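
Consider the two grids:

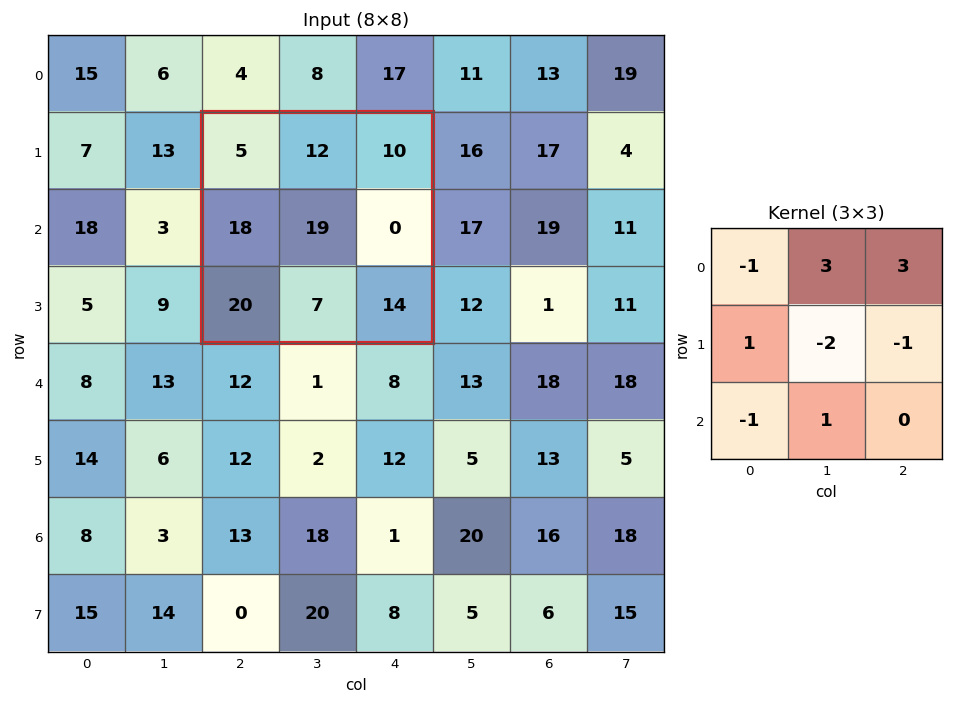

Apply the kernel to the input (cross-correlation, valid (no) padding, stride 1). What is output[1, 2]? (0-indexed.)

The receptive field on the input at this output position is [5 12 10 / 18 19 0 / 20 7 14]. Elementwise product with the kernel and sum: 5·-1 + 12·3 + 10·3 + 18·1 + 19·-2 + 0·-1 + 20·-1 + 7·1.

28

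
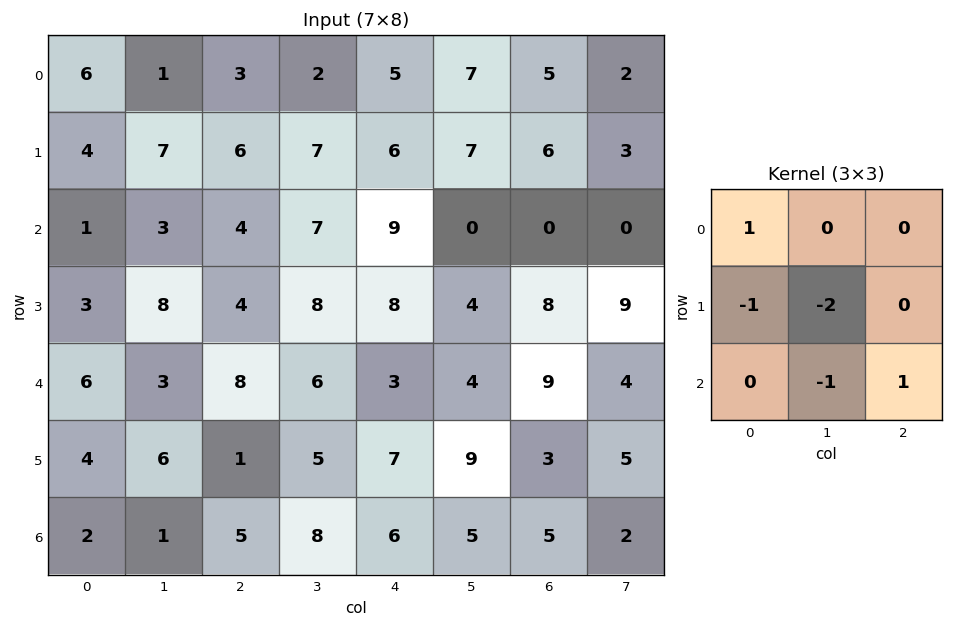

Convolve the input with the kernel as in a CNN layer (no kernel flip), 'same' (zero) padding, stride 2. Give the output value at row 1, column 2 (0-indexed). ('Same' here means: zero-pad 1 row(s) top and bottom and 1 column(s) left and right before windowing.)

-22

The receptive field on the zero-padded input at this output position is [7 6 7 / 7 9 0 / 8 8 4]. Elementwise product with the kernel and sum: 7·1 + 7·-1 + 9·-2 + 8·-1 + 4·1.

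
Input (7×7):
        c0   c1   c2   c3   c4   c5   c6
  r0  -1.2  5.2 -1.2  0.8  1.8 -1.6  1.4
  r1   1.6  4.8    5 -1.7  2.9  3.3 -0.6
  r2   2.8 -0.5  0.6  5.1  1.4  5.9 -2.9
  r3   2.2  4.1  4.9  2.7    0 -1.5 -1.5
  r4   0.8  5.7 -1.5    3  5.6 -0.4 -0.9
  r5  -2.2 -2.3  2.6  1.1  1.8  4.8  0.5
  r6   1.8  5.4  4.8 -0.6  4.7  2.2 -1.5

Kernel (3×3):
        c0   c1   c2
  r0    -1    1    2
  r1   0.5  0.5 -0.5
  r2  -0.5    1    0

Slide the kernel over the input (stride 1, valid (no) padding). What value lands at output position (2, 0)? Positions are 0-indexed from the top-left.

3.9

The receptive field on the input at this output position is [2.8 -0.5 0.6 / 2.2 4.1 4.9 / 0.8 5.7 -1.5]. Elementwise product with the kernel and sum: 2.8·-1 + -0.5·1 + 0.6·2 + 2.2·0.5 + 4.1·0.5 + 4.9·-0.5 + 0.8·-0.5 + 5.7·1.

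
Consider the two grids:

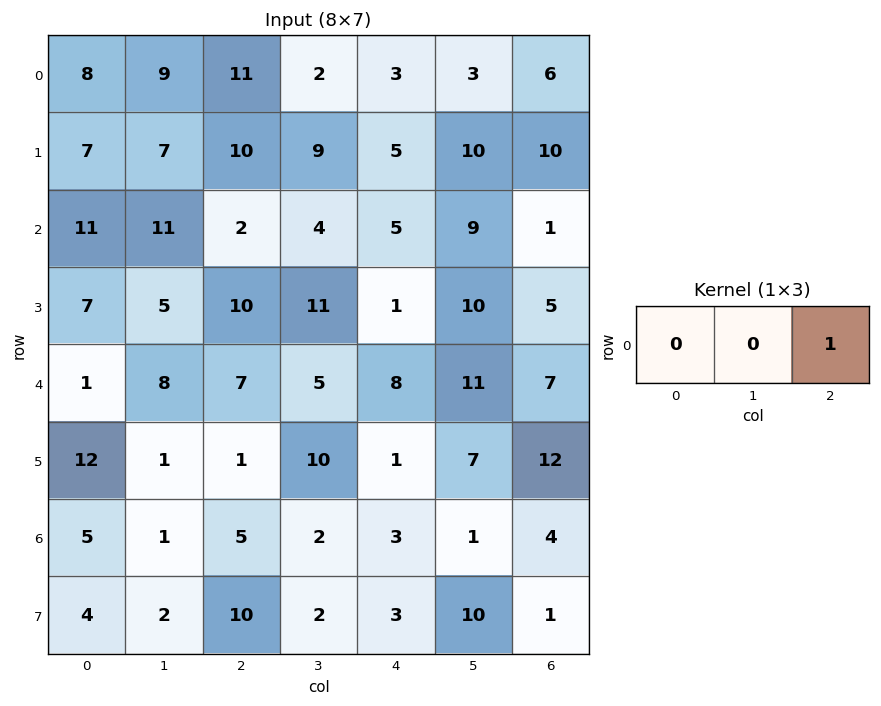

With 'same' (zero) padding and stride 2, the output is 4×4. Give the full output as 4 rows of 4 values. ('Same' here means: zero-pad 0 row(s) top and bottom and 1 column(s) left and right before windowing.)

9 2 3 0
11 4 9 0
8 5 11 0
1 2 1 0

Output[0,0]: The receptive field on the zero-padded input at this output position is [0 8 9]. Elementwise product with the kernel and sum: 9·1.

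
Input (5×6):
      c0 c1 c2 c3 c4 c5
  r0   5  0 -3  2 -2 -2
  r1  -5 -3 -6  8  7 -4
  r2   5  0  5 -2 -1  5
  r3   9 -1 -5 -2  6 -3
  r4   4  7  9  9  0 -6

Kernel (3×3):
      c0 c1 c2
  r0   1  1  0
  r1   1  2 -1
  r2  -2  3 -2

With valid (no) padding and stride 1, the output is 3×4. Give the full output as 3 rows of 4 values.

Output[0,0]: The receptive field on the input at this output position is [5 0 -3 / -5 -3 -6 / 5 0 5]. Elementwise product with the kernel and sum: 5·1 + 0·1 + -5·1 + -3·2 + -6·-1 + 5·-2 + 0·3 + 5·-2.
Output[0,1]: The receptive field on the input at this output position is [0 -3 2 / -3 -6 8 / 0 5 -2]. Elementwise product with the kernel and sum: 0·1 + -3·1 + -3·1 + -6·2 + 8·-1 + 0·-2 + 5·3 + -2·-2.

-20 -7 -12 17
-19 -6 -4 34
12 -9 -3 4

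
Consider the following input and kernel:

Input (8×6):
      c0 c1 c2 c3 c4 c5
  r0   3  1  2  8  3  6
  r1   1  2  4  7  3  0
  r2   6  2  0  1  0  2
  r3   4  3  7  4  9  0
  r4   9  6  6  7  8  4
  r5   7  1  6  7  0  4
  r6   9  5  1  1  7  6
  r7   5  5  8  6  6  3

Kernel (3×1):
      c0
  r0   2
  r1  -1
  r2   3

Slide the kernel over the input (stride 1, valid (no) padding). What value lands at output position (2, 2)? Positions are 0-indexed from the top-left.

11

The receptive field on the input at this output position is [0 / 7 / 6]. Elementwise product with the kernel and sum: 0·2 + 7·-1 + 6·3.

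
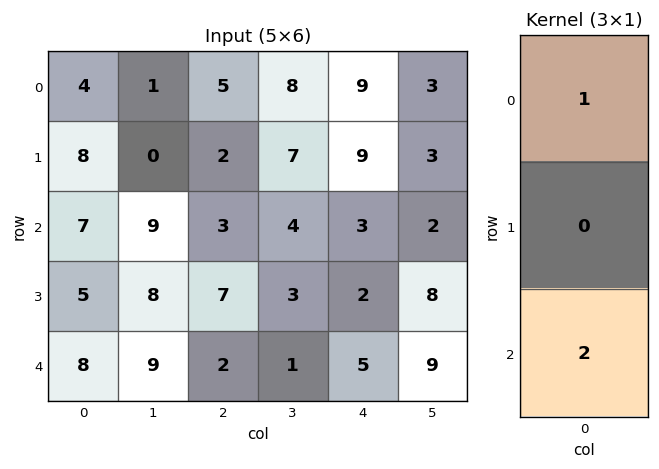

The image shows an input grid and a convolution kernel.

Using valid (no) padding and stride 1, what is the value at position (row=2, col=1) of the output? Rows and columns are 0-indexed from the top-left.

27

The receptive field on the input at this output position is [9 / 8 / 9]. Elementwise product with the kernel and sum: 9·1 + 9·2.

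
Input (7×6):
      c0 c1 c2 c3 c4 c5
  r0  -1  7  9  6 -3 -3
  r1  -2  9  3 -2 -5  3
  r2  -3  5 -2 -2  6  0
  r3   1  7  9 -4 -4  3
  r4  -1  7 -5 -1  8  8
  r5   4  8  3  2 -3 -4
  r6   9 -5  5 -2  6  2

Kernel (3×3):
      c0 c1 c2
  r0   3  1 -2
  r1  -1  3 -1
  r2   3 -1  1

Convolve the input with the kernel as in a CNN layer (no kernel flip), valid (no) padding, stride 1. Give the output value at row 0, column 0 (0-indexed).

The receptive field on the input at this output position is [-1 7 9 / -2 9 3 / -3 5 -2]. Elementwise product with the kernel and sum: -1·3 + 7·1 + 9·-2 + -2·-1 + 9·3 + 3·-1 + -3·3 + 5·-1 + -2·1.

-4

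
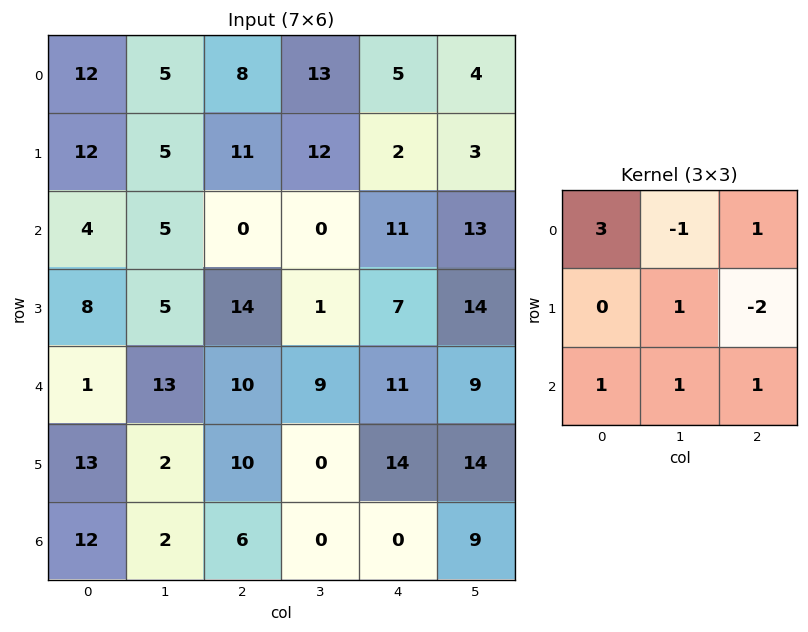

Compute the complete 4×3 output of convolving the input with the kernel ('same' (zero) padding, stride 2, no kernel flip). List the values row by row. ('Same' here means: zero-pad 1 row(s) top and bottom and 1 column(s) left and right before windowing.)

19 10 14
0 36 44
-13 6 31
-3 2 -18

Output[0,0]: The receptive field on the zero-padded input at this output position is [0 0 0 / 0 12 5 / 0 12 5]. Elementwise product with the kernel and sum: 0·3 + 0·-1 + 0·1 + 12·1 + 5·-2 + 0·1 + 12·1 + 5·1.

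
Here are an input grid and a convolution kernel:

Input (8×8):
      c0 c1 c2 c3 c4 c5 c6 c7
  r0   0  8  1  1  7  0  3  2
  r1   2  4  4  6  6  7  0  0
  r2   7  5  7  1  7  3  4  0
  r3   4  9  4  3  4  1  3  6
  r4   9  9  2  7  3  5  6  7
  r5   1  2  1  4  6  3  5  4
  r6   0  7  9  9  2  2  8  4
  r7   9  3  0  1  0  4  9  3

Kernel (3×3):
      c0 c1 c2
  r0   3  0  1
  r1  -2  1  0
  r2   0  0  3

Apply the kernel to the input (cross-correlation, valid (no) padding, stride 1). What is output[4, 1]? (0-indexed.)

The receptive field on the input at this output position is [9 2 7 / 2 1 4 / 7 9 9]. Elementwise product with the kernel and sum: 9·3 + 7·1 + 2·-2 + 1·1 + 9·3.

58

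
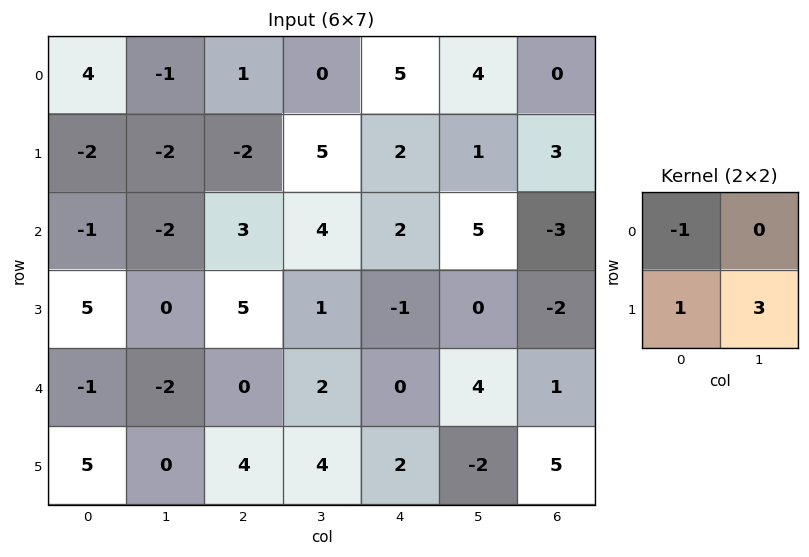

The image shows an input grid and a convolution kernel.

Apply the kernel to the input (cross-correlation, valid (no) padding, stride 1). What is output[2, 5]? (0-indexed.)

-11

The receptive field on the input at this output position is [5 -3 / 0 -2]. Elementwise product with the kernel and sum: 5·-1 + 0·1 + -2·3.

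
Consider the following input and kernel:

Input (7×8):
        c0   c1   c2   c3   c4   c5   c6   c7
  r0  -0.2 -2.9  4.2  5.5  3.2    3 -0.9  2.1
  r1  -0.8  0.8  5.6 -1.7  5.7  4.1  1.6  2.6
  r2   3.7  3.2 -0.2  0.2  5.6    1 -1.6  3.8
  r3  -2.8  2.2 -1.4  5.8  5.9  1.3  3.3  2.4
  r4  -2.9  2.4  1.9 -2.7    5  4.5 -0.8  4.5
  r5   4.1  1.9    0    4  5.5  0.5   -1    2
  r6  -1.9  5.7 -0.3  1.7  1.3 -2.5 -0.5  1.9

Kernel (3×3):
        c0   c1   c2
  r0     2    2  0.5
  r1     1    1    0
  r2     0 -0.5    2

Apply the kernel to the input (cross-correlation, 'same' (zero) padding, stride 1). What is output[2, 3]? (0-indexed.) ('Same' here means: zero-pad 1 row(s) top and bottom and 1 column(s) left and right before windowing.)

19.55

The receptive field on the zero-padded input at this output position is [5.6 -1.7 5.7 / -0.2 0.2 5.6 / -1.4 5.8 5.9]. Elementwise product with the kernel and sum: 5.6·2 + -1.7·2 + 5.7·0.5 + -0.2·1 + 0.2·1 + 5.8·-0.5 + 5.9·2.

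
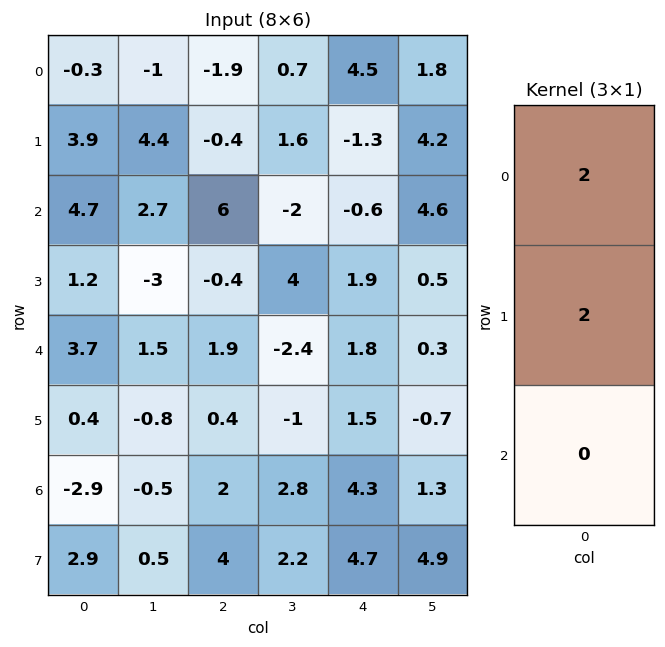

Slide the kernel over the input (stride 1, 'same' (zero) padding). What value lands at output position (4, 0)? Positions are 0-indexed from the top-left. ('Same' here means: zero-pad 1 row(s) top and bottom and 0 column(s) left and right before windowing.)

The receptive field on the zero-padded input at this output position is [1.2 / 3.7 / 0.4]. Elementwise product with the kernel and sum: 1.2·2 + 3.7·2.

9.8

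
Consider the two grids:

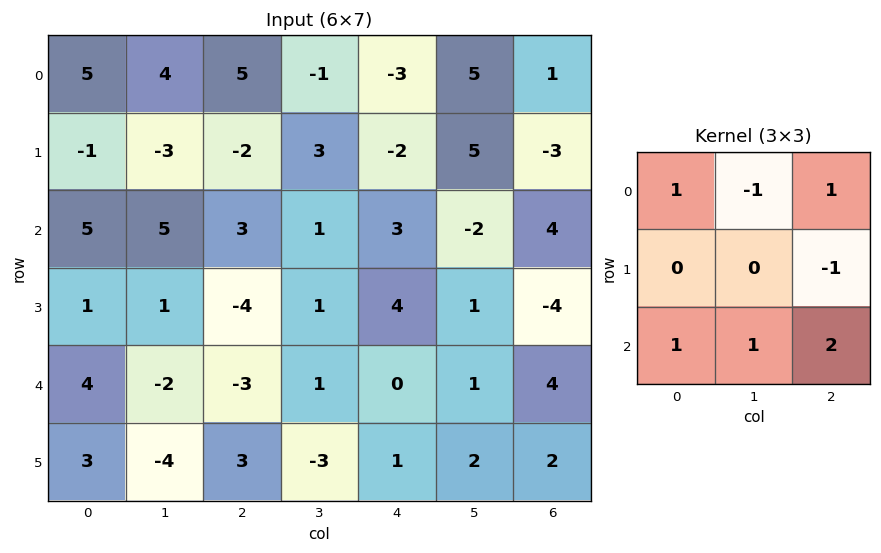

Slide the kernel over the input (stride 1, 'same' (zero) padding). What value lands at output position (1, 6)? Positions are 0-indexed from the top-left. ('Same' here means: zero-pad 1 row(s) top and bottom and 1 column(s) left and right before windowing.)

The receptive field on the zero-padded input at this output position is [5 1 0 / 5 -3 0 / -2 4 0]. Elementwise product with the kernel and sum: 5·1 + 1·-1 + 0·1 + 0·-1 + -2·1 + 4·1 + 0·2.

6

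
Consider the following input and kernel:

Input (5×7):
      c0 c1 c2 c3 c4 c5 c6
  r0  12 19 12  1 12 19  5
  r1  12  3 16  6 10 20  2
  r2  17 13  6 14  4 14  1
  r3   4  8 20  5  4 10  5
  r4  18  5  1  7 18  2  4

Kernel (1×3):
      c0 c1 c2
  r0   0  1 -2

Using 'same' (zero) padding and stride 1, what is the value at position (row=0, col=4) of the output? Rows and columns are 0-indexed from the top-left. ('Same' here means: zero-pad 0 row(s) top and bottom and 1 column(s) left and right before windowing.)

The receptive field on the zero-padded input at this output position is [1 12 19]. Elementwise product with the kernel and sum: 12·1 + 19·-2.

-26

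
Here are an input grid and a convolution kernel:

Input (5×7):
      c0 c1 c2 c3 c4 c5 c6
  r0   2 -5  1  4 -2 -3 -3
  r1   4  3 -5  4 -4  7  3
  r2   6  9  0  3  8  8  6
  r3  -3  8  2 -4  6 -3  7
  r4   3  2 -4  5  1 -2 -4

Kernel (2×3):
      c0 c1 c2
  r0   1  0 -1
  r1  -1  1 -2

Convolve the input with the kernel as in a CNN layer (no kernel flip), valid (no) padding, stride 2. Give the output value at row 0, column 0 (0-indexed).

10

The receptive field on the input at this output position is [2 -5 1 / 4 3 -5]. Elementwise product with the kernel and sum: 2·1 + 1·-1 + 4·-1 + 3·1 + -5·-2.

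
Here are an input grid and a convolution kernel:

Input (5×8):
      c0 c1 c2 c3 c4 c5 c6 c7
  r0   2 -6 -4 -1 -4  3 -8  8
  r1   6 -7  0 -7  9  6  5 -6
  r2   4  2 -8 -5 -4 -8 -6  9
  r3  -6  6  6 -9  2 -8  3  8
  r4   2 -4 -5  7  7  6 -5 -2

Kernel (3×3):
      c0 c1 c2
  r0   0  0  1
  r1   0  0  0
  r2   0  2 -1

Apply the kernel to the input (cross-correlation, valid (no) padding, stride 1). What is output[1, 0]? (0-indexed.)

The receptive field on the input at this output position is [6 -7 0 / 4 2 -8 / -6 6 6]. Elementwise product with the kernel and sum: 0·1 + 6·2 + 6·-1.

6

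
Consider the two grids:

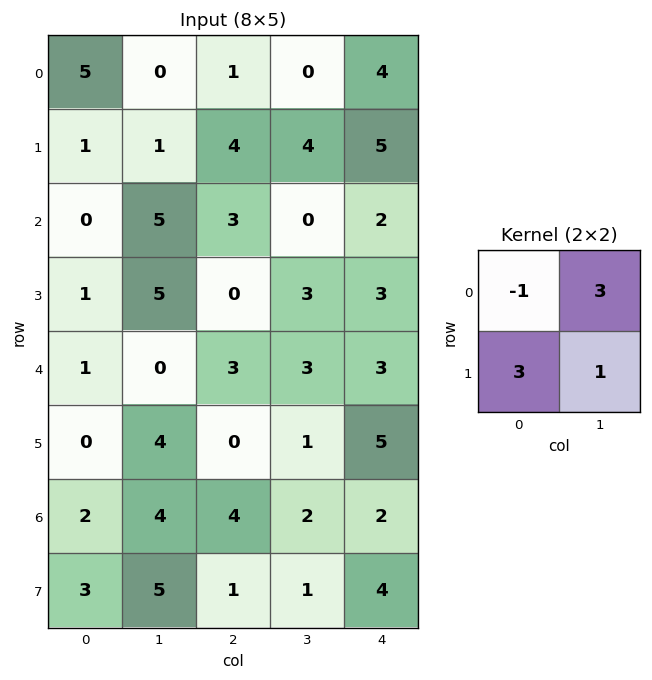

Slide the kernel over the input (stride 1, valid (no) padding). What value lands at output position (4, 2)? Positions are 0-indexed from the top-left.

The receptive field on the input at this output position is [3 3 / 0 1]. Elementwise product with the kernel and sum: 3·-1 + 3·3 + 0·3 + 1·1.

7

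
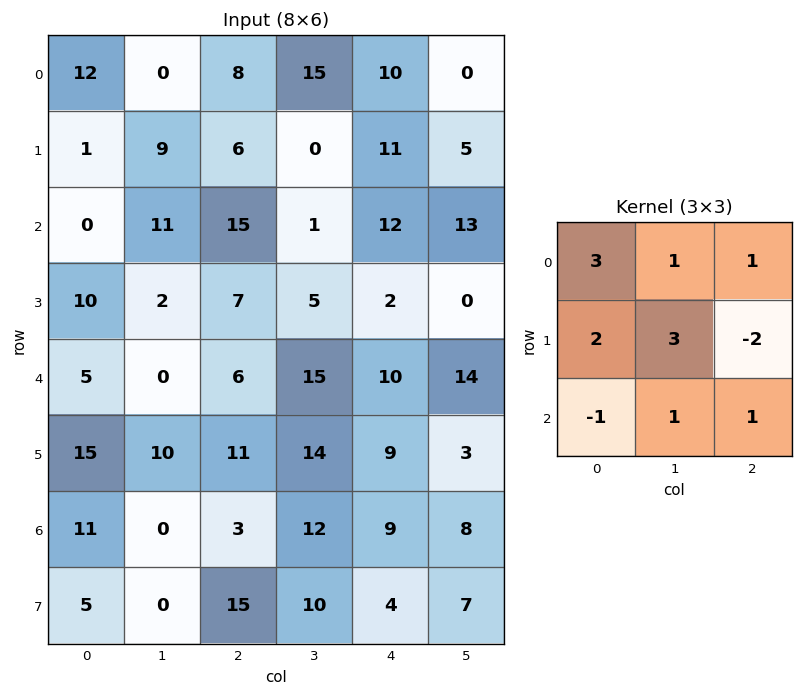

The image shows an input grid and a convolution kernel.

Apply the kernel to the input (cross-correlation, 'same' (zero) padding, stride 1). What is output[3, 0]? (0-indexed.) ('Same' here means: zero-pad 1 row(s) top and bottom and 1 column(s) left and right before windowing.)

42

The receptive field on the zero-padded input at this output position is [0 0 11 / 0 10 2 / 0 5 0]. Elementwise product with the kernel and sum: 0·3 + 0·1 + 11·1 + 0·2 + 10·3 + 2·-2 + 0·-1 + 5·1 + 0·1.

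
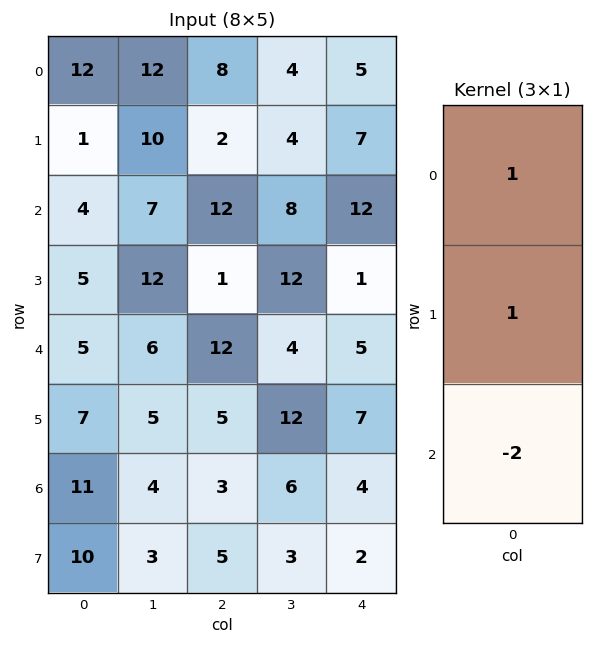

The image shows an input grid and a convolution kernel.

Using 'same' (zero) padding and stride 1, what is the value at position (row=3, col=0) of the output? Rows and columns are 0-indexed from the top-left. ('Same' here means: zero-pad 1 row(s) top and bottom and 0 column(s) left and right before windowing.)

-1

The receptive field on the zero-padded input at this output position is [4 / 5 / 5]. Elementwise product with the kernel and sum: 4·1 + 5·1 + 5·-2.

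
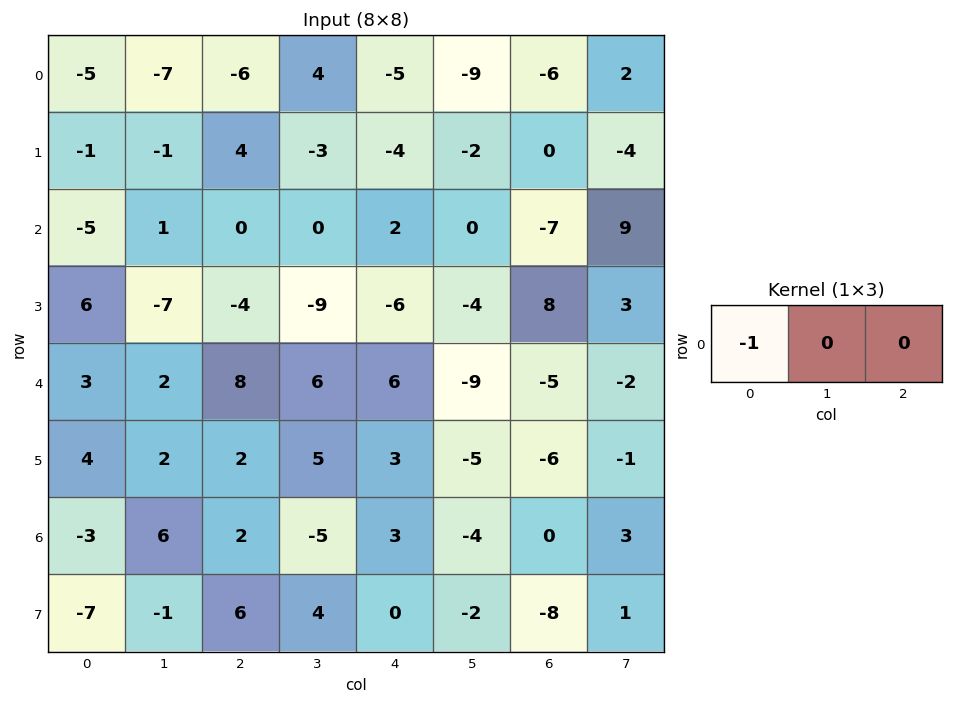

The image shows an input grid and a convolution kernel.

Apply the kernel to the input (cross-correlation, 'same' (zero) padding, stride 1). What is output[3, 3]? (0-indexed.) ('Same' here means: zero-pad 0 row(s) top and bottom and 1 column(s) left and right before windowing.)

4

The receptive field on the zero-padded input at this output position is [-4 -9 -6]. Elementwise product with the kernel and sum: -4·-1.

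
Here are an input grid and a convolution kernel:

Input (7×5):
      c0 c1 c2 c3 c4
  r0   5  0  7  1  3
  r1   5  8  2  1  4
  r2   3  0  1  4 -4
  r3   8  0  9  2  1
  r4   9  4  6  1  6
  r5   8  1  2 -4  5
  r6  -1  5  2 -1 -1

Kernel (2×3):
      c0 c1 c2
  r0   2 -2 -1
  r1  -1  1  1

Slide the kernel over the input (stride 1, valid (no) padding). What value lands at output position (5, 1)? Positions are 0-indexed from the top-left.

-2

The receptive field on the input at this output position is [1 2 -4 / 5 2 -1]. Elementwise product with the kernel and sum: 1·2 + 2·-2 + -4·-1 + 5·-1 + 2·1 + -1·1.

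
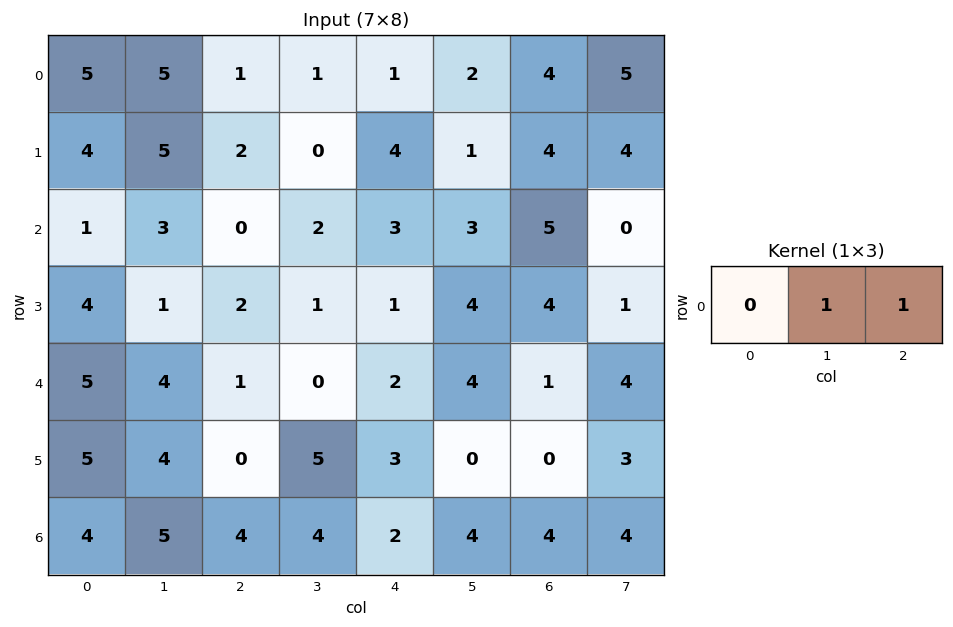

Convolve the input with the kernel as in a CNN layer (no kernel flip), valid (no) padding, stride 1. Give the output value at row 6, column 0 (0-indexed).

The receptive field on the input at this output position is [4 5 4]. Elementwise product with the kernel and sum: 5·1 + 4·1.

9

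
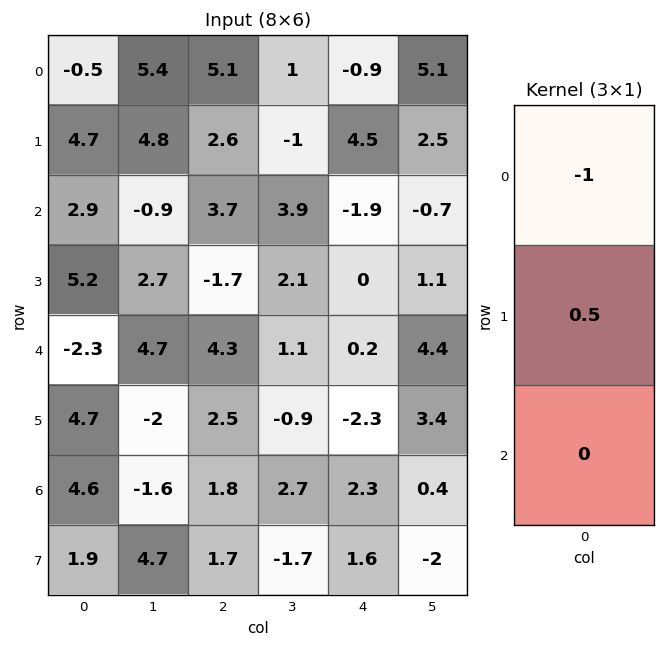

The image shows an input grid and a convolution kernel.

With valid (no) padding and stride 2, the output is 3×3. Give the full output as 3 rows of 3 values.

Output[0,0]: The receptive field on the input at this output position is [-0.5 / 4.7 / 2.9]. Elementwise product with the kernel and sum: -0.5·-1 + 4.7·0.5.
Output[0,1]: The receptive field on the input at this output position is [5.1 / 2.6 / 3.7]. Elementwise product with the kernel and sum: 5.1·-1 + 2.6·0.5.

2.85 -3.8 3.15
-0.3 -4.55 1.9
4.65 -3.05 -1.35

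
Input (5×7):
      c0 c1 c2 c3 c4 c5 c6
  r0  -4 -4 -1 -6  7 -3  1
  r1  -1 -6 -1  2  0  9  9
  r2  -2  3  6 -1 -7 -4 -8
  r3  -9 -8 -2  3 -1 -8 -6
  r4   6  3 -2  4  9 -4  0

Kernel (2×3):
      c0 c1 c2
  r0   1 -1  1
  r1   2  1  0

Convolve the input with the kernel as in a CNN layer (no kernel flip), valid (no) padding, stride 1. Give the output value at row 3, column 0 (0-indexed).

The receptive field on the input at this output position is [-9 -8 -2 / 6 3 -2]. Elementwise product with the kernel and sum: -9·1 + -8·-1 + -2·1 + 6·2 + 3·1.

12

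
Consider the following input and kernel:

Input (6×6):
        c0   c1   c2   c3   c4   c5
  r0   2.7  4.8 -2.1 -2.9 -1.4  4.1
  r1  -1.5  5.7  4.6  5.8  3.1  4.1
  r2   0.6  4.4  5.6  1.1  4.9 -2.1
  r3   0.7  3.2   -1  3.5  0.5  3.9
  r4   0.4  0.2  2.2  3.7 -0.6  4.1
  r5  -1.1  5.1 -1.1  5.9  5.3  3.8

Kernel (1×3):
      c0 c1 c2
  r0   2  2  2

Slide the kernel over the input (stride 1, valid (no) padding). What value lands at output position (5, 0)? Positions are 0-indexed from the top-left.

5.8

The receptive field on the input at this output position is [-1.1 5.1 -1.1]. Elementwise product with the kernel and sum: -1.1·2 + 5.1·2 + -1.1·2.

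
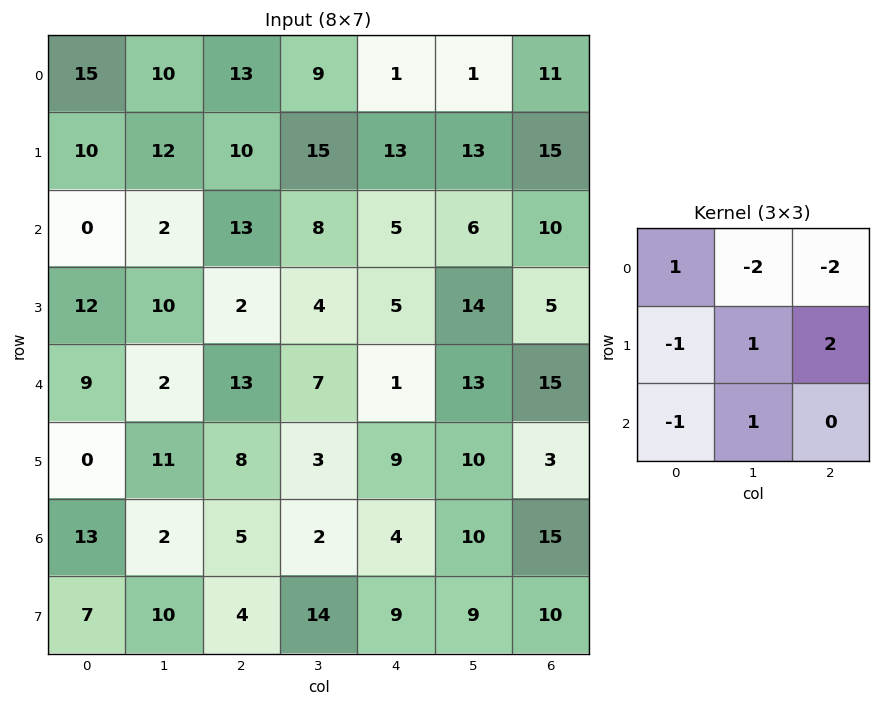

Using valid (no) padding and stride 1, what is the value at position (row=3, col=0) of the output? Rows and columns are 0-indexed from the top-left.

The receptive field on the input at this output position is [12 10 2 / 9 2 13 / 0 11 8]. Elementwise product with the kernel and sum: 12·1 + 10·-2 + 2·-2 + 9·-1 + 2·1 + 13·2 + 0·-1 + 11·1.

18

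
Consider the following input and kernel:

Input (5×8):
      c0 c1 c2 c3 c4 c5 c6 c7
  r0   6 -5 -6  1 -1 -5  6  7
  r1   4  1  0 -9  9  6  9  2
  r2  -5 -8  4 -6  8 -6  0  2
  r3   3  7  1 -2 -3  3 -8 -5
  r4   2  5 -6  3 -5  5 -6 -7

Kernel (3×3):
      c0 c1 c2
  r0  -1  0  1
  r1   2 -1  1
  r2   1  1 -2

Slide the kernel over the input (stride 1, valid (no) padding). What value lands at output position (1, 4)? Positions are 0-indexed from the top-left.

The receptive field on the input at this output position is [9 6 9 / 8 -6 0 / -3 3 -8]. Elementwise product with the kernel and sum: 9·-1 + 9·1 + 8·2 + -6·-1 + 0·1 + -3·1 + 3·1 + -8·-2.

38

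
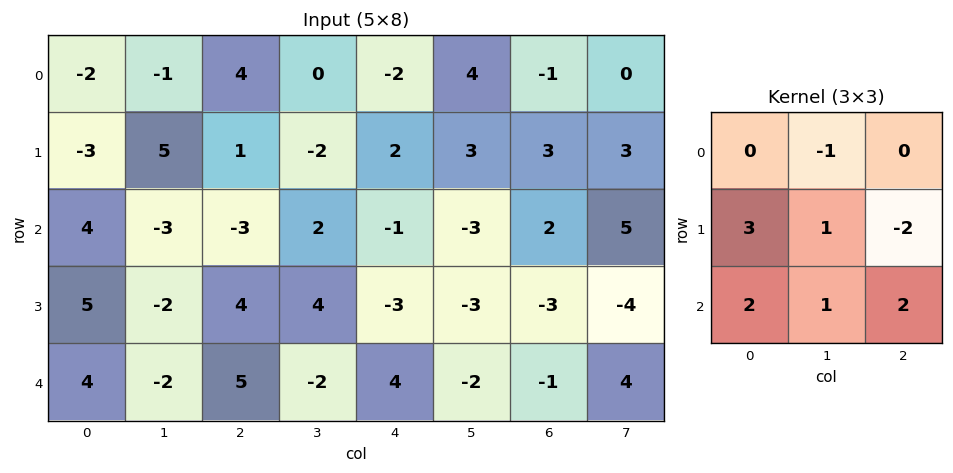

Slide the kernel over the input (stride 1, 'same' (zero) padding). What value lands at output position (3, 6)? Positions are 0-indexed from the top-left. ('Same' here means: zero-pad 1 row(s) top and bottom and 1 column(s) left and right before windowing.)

-3

The receptive field on the zero-padded input at this output position is [-3 2 5 / -3 -3 -4 / -2 -1 4]. Elementwise product with the kernel and sum: 2·-1 + -3·3 + -3·1 + -4·-2 + -2·2 + -1·1 + 4·2.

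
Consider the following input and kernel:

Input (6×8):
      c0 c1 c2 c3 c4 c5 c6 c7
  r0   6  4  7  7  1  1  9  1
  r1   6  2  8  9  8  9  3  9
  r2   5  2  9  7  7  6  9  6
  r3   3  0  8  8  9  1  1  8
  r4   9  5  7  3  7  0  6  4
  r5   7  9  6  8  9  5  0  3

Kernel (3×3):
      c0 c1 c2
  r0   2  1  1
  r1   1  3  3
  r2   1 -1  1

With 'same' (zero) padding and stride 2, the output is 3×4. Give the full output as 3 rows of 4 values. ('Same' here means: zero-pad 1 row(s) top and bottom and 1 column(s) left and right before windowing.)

26 49 23 46
26 71 81 89
47 62 54 49

Output[0,0]: The receptive field on the zero-padded input at this output position is [0 0 0 / 0 6 4 / 0 6 2]. Elementwise product with the kernel and sum: 0·2 + 0·1 + 0·1 + 0·1 + 6·3 + 4·3 + 0·1 + 6·-1 + 2·1.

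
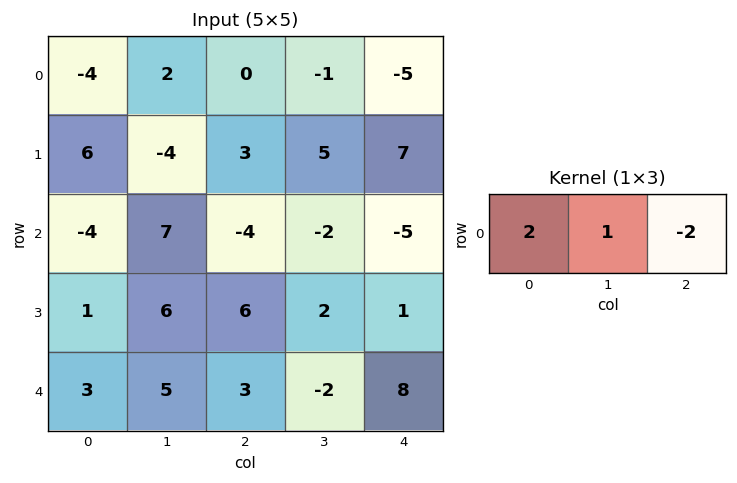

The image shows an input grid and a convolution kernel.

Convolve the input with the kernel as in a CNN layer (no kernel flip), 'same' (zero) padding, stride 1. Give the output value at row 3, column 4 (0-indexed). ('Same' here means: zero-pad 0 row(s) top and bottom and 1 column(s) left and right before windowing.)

The receptive field on the zero-padded input at this output position is [2 1 0]. Elementwise product with the kernel and sum: 2·2 + 1·1 + 0·-2.

5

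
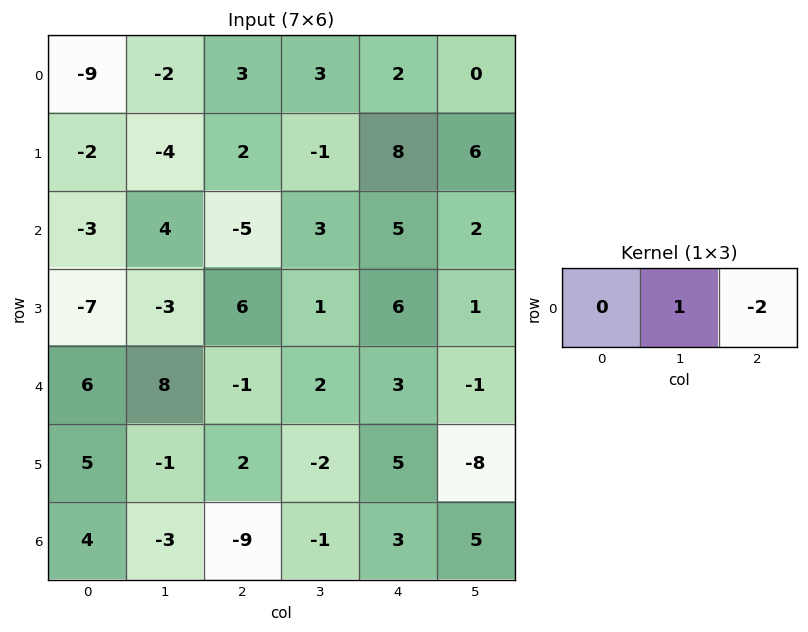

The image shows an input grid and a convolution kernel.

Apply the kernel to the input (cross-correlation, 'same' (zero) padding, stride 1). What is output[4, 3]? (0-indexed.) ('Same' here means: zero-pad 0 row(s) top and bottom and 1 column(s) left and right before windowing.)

The receptive field on the zero-padded input at this output position is [-1 2 3]. Elementwise product with the kernel and sum: 2·1 + 3·-2.

-4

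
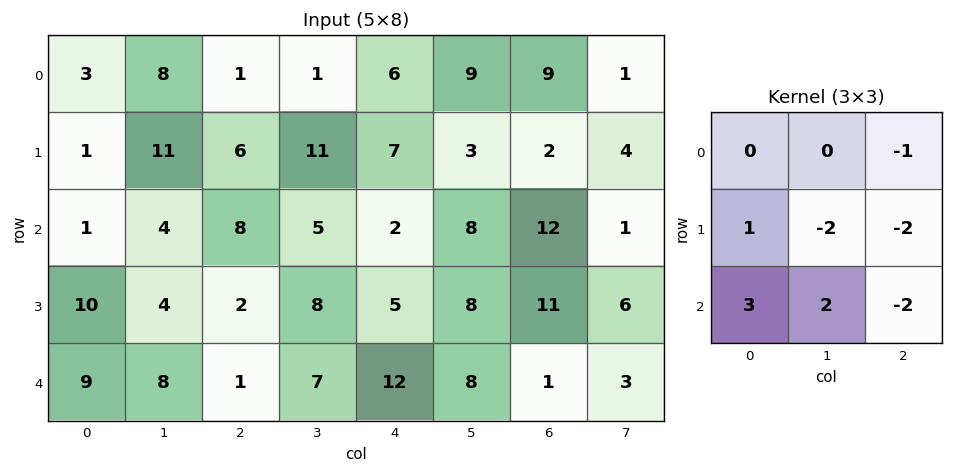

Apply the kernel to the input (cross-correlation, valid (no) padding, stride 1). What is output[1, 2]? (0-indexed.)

-1

The receptive field on the input at this output position is [6 11 7 / 8 5 2 / 2 8 5]. Elementwise product with the kernel and sum: 7·-1 + 8·1 + 5·-2 + 2·-2 + 2·3 + 8·2 + 5·-2.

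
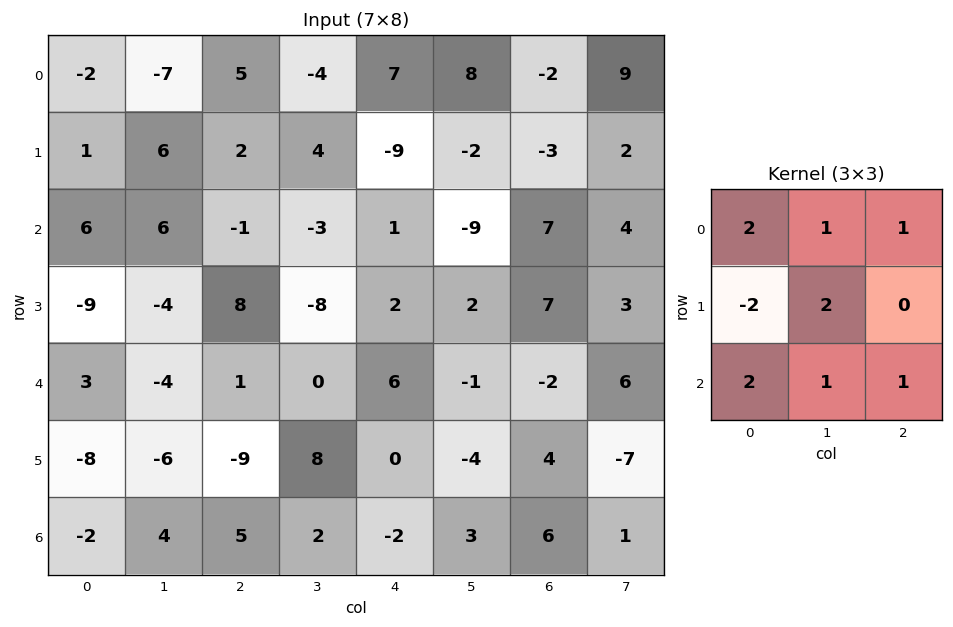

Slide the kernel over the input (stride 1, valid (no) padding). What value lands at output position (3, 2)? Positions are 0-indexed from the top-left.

-2

The receptive field on the input at this output position is [8 -8 2 / 1 0 6 / -9 8 0]. Elementwise product with the kernel and sum: 8·2 + -8·1 + 2·1 + 1·-2 + 0·2 + -9·2 + 8·1 + 0·1.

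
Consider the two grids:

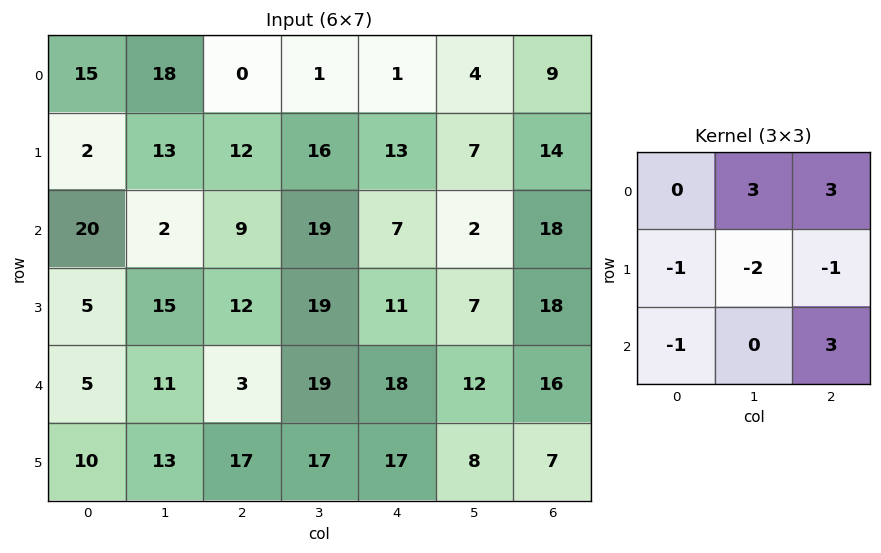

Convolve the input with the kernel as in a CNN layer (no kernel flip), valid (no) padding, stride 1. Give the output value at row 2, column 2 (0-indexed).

68

The receptive field on the input at this output position is [9 19 7 / 12 19 11 / 3 19 18]. Elementwise product with the kernel and sum: 19·3 + 7·3 + 12·-1 + 19·-2 + 11·-1 + 3·-1 + 18·3.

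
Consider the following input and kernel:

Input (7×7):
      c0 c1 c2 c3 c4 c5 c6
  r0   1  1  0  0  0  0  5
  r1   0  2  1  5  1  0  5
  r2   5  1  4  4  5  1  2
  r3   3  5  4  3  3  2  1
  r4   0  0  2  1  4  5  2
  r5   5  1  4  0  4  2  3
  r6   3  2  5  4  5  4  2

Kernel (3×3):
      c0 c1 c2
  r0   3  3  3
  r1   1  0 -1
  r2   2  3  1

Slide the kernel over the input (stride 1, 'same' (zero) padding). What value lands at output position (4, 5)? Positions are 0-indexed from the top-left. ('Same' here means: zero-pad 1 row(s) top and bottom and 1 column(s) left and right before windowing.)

The receptive field on the zero-padded input at this output position is [3 2 1 / 4 5 2 / 4 2 3]. Elementwise product with the kernel and sum: 3·3 + 2·3 + 1·3 + 4·1 + 2·-1 + 4·2 + 2·3 + 3·1.

37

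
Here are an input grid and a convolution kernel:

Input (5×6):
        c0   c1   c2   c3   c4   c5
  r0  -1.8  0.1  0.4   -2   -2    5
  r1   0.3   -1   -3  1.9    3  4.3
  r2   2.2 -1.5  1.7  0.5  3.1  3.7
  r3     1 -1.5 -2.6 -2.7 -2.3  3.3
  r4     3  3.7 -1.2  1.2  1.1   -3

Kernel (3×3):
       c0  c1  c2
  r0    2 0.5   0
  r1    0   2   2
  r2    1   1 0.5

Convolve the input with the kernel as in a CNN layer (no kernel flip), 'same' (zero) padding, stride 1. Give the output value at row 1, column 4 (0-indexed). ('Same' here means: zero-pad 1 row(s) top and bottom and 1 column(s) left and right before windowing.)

15.05

The receptive field on the zero-padded input at this output position is [-2 -2 5 / 1.9 3 4.3 / 0.5 3.1 3.7]. Elementwise product with the kernel and sum: -2·2 + -2·0.5 + 3·2 + 4.3·2 + 0.5·1 + 3.1·1 + 3.7·0.5.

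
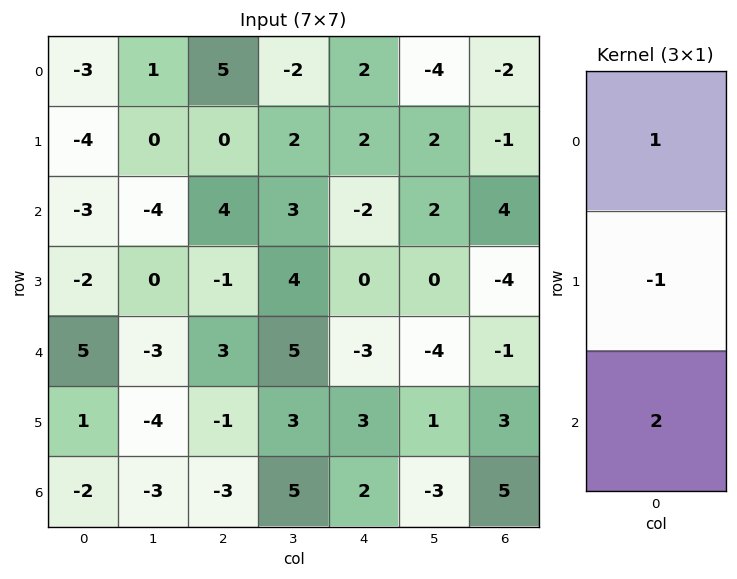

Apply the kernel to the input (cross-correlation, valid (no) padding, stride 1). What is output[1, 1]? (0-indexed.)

4

The receptive field on the input at this output position is [0 / -4 / 0]. Elementwise product with the kernel and sum: 0·1 + -4·-1 + 0·2.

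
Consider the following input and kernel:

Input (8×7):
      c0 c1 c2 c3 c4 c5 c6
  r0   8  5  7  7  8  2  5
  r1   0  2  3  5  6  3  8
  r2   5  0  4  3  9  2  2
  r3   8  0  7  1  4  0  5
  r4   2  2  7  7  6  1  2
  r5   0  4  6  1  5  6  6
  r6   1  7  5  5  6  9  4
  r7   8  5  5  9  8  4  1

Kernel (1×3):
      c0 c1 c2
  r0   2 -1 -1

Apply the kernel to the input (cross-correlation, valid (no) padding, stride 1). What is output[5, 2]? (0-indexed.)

6

The receptive field on the input at this output position is [6 1 5]. Elementwise product with the kernel and sum: 6·2 + 1·-1 + 5·-1.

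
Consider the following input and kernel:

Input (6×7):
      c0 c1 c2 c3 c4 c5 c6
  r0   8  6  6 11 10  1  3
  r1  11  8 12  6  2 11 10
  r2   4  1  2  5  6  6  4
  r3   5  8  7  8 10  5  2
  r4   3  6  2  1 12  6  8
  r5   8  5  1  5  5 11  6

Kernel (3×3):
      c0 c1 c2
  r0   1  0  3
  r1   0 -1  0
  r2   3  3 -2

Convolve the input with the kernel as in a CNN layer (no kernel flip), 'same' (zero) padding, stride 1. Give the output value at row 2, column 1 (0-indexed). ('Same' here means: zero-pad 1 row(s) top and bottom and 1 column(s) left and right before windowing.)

71

The receptive field on the zero-padded input at this output position is [11 8 12 / 4 1 2 / 5 8 7]. Elementwise product with the kernel and sum: 11·1 + 12·3 + 1·-1 + 5·3 + 8·3 + 7·-2.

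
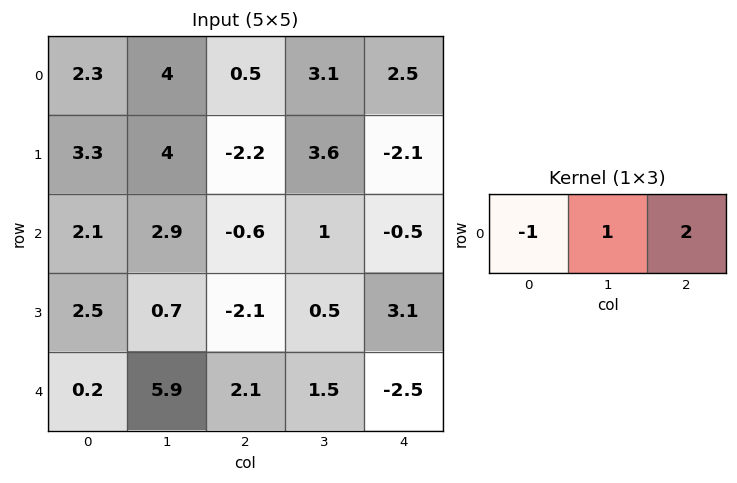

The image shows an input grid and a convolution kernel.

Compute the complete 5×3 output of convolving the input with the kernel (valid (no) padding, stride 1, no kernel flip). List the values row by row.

Output[0,0]: The receptive field on the input at this output position is [2.3 4 0.5]. Elementwise product with the kernel and sum: 2.3·-1 + 4·1 + 0.5·2.

2.7 2.7 7.6
-3.7 1 1.6
-0.4 -1.5 0.6
-6 -1.8 8.8
9.9 -0.8 -5.6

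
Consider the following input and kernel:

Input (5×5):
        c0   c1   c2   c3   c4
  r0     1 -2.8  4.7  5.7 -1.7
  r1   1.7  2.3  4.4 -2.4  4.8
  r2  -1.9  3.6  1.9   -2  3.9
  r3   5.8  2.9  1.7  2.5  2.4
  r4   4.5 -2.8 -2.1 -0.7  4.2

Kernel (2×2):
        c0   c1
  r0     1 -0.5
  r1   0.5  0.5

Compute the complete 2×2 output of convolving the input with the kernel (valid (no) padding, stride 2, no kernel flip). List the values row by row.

4.4 2.85
0.65 5

Output[0,0]: The receptive field on the input at this output position is [1 -2.8 / 1.7 2.3]. Elementwise product with the kernel and sum: 1·1 + -2.8·-0.5 + 1.7·0.5 + 2.3·0.5.
Output[0,1]: The receptive field on the input at this output position is [4.7 5.7 / 4.4 -2.4]. Elementwise product with the kernel and sum: 4.7·1 + 5.7·-0.5 + 4.4·0.5 + -2.4·0.5.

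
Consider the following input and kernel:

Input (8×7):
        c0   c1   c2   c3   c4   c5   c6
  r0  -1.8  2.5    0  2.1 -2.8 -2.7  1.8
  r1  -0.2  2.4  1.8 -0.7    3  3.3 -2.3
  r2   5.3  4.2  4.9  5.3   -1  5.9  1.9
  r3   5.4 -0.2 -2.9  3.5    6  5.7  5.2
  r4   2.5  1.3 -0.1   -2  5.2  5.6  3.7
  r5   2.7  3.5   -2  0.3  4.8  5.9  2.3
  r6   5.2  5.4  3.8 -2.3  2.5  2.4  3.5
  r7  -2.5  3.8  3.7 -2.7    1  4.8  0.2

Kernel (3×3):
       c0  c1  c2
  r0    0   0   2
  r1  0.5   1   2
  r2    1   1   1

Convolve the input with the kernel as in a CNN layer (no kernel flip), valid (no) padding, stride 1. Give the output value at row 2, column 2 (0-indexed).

15.15

The receptive field on the input at this output position is [4.9 5.3 -1 / -2.9 3.5 6 / -0.1 -2 5.2]. Elementwise product with the kernel and sum: -1·2 + -2.9·0.5 + 3.5·1 + 6·2 + -0.1·1 + -2·1 + 5.2·1.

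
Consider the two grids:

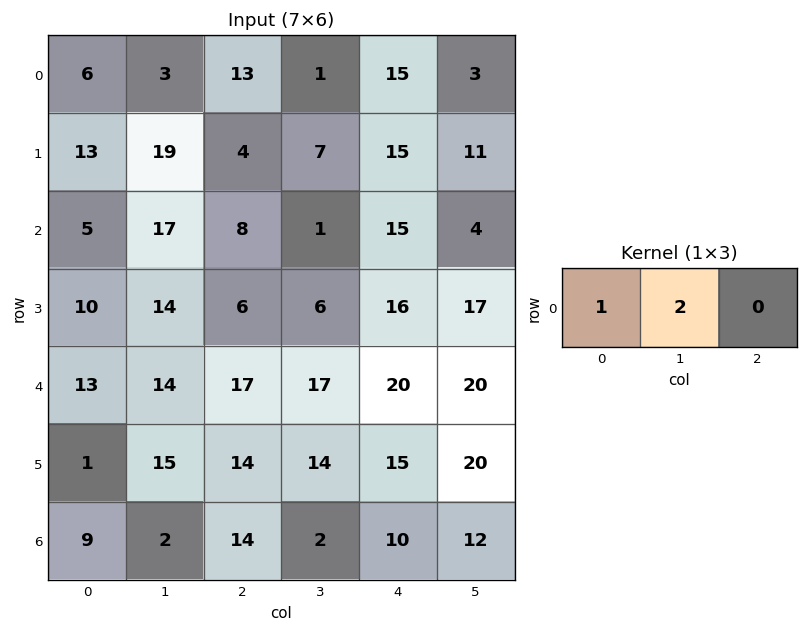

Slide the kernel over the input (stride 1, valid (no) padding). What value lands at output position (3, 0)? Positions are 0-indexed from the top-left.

38

The receptive field on the input at this output position is [10 14 6]. Elementwise product with the kernel and sum: 10·1 + 14·2.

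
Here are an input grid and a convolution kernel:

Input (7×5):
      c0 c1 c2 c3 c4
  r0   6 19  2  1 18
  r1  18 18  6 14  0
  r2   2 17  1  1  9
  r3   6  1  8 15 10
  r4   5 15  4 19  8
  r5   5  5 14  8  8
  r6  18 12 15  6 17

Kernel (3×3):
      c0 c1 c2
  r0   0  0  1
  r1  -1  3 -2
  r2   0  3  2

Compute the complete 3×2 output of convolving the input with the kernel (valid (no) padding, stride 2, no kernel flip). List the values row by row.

79 75
35 99
52 54

Output[0,0]: The receptive field on the input at this output position is [6 19 2 / 18 18 6 / 2 17 1]. Elementwise product with the kernel and sum: 2·1 + 18·-1 + 18·3 + 6·-2 + 17·3 + 1·2.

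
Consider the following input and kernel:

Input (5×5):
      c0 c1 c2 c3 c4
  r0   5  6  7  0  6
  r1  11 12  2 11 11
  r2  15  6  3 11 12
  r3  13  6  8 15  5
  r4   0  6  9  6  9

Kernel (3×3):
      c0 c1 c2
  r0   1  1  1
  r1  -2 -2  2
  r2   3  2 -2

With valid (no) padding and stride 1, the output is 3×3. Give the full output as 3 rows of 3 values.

27 9 16
24 33 64
-4 46 11

Output[0,0]: The receptive field on the input at this output position is [5 6 7 / 11 12 2 / 15 6 3]. Elementwise product with the kernel and sum: 5·1 + 6·1 + 7·1 + 11·-2 + 12·-2 + 2·2 + 15·3 + 6·2 + 3·-2.
Output[0,1]: The receptive field on the input at this output position is [6 7 0 / 12 2 11 / 6 3 11]. Elementwise product with the kernel and sum: 6·1 + 7·1 + 0·1 + 12·-2 + 2·-2 + 11·2 + 6·3 + 3·2 + 11·-2.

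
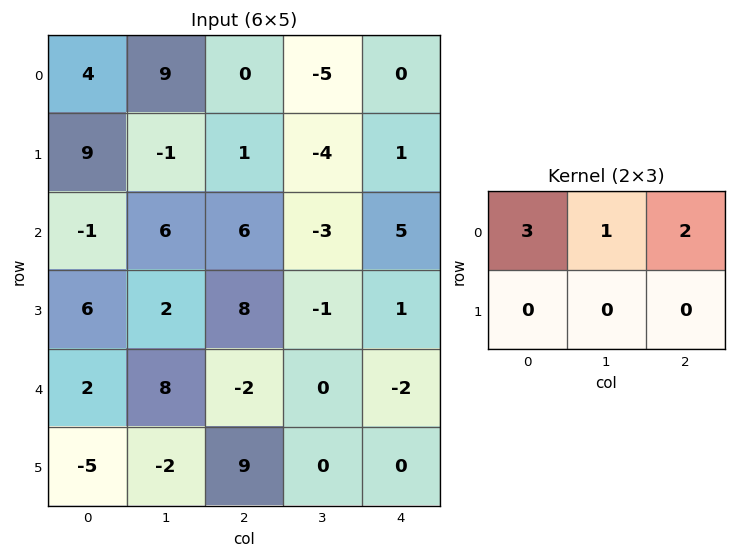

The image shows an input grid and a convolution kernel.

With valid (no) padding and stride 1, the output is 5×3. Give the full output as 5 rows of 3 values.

21 17 -5
28 -10 1
15 18 25
36 12 25
10 22 -10

Output[0,0]: The receptive field on the input at this output position is [4 9 0 / 9 -1 1]. Elementwise product with the kernel and sum: 4·3 + 9·1 + 0·2.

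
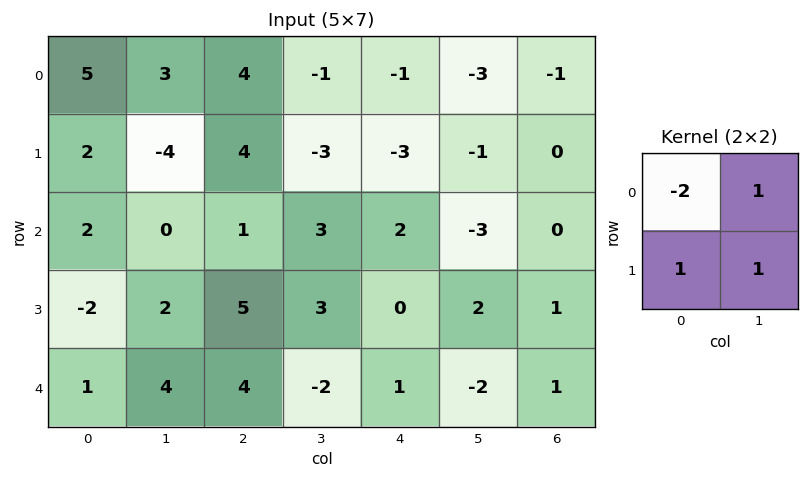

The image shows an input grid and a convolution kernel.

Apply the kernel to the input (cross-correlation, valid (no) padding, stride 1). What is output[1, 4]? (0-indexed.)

The receptive field on the input at this output position is [-3 -1 / 2 -3]. Elementwise product with the kernel and sum: -3·-2 + -1·1 + 2·1 + -3·1.

4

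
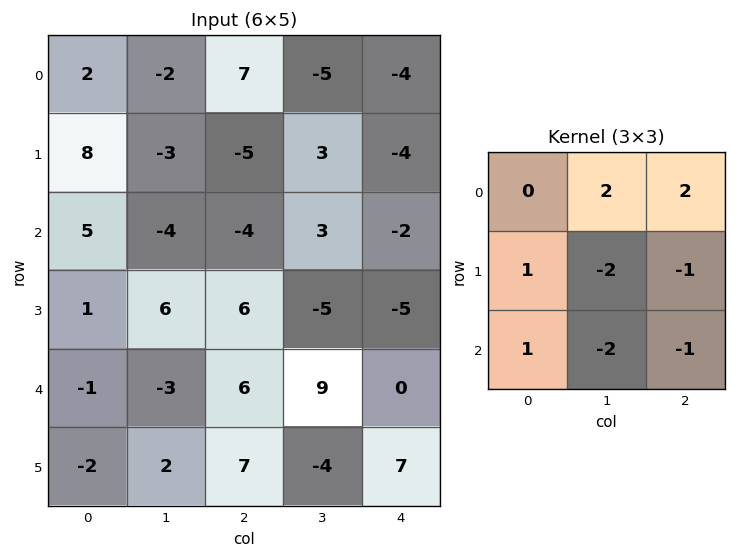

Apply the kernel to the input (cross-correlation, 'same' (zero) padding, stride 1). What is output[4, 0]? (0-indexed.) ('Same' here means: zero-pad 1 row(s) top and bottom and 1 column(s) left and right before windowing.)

The receptive field on the zero-padded input at this output position is [0 1 6 / 0 -1 -3 / 0 -2 2]. Elementwise product with the kernel and sum: 1·2 + 6·2 + 0·1 + -1·-2 + -3·-1 + 0·1 + -2·-2 + 2·-1.

21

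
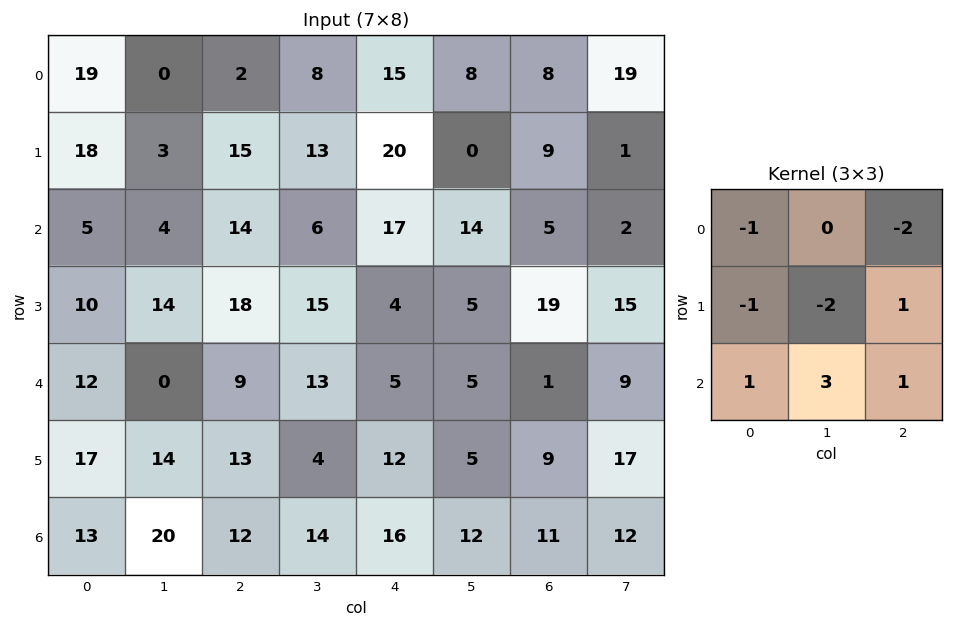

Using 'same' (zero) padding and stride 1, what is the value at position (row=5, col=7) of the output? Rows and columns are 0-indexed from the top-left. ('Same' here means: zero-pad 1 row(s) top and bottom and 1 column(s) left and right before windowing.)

3

The receptive field on the zero-padded input at this output position is [1 9 0 / 9 17 0 / 11 12 0]. Elementwise product with the kernel and sum: 1·-1 + 0·-2 + 9·-1 + 17·-2 + 0·1 + 11·1 + 12·3 + 0·1.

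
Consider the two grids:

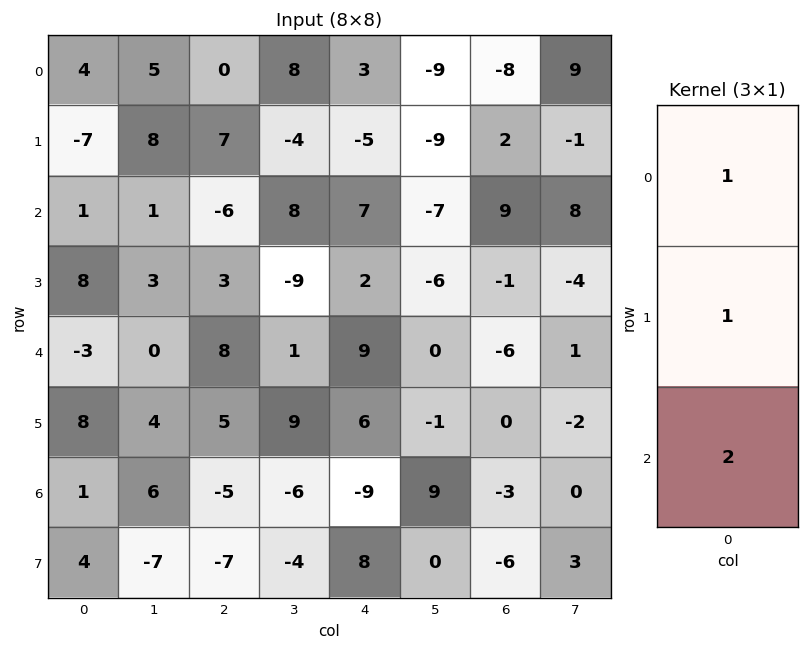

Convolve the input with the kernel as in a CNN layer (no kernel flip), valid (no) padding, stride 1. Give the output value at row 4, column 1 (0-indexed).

16

The receptive field on the input at this output position is [0 / 4 / 6]. Elementwise product with the kernel and sum: 0·1 + 4·1 + 6·2.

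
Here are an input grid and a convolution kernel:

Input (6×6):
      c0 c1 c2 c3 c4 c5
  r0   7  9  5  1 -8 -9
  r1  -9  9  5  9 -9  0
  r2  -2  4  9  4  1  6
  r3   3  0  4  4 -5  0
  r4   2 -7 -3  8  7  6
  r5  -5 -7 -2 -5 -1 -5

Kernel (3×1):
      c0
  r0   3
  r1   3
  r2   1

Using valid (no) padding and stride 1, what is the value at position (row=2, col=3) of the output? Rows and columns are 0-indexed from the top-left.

32

The receptive field on the input at this output position is [4 / 4 / 8]. Elementwise product with the kernel and sum: 4·3 + 4·3 + 8·1.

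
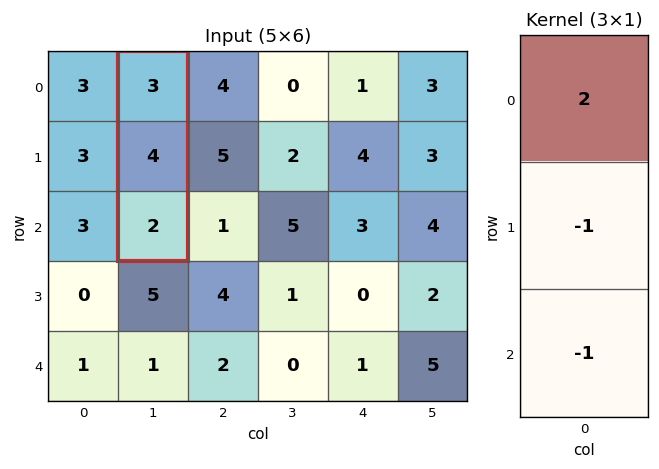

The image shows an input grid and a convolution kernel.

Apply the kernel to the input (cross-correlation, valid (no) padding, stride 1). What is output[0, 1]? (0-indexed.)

The receptive field on the input at this output position is [3 / 4 / 2]. Elementwise product with the kernel and sum: 3·2 + 4·-1 + 2·-1.

0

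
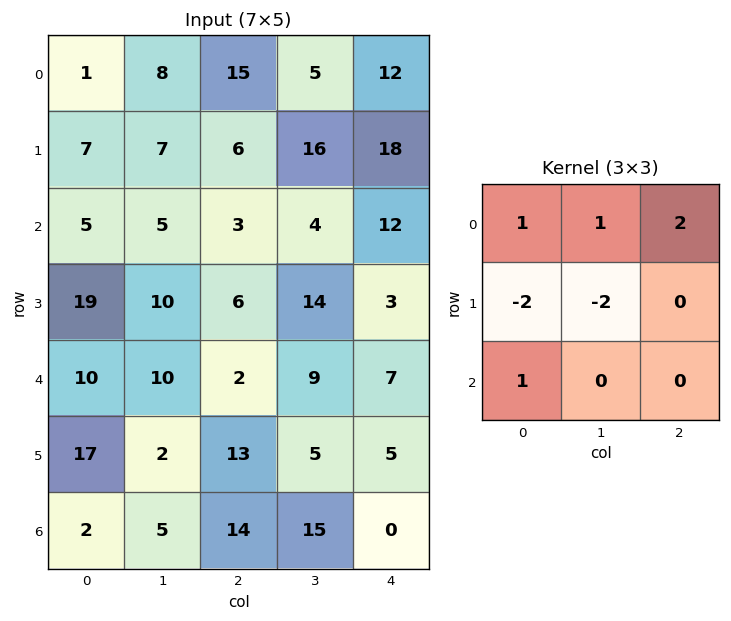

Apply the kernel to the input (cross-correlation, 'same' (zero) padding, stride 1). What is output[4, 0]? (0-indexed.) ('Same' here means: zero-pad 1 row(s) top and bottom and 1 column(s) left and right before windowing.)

19

The receptive field on the zero-padded input at this output position is [0 19 10 / 0 10 10 / 0 17 2]. Elementwise product with the kernel and sum: 0·1 + 19·1 + 10·2 + 0·-2 + 10·-2 + 0·1.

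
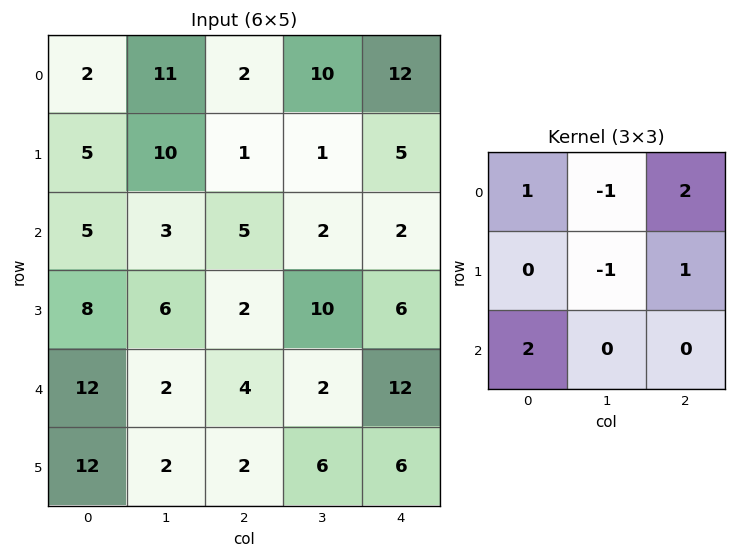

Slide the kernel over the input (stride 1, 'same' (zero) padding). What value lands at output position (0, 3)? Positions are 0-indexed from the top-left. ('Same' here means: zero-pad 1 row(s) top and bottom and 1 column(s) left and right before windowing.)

4

The receptive field on the zero-padded input at this output position is [0 0 0 / 2 10 12 / 1 1 5]. Elementwise product with the kernel and sum: 0·1 + 0·-1 + 0·2 + 10·-1 + 12·1 + 1·2.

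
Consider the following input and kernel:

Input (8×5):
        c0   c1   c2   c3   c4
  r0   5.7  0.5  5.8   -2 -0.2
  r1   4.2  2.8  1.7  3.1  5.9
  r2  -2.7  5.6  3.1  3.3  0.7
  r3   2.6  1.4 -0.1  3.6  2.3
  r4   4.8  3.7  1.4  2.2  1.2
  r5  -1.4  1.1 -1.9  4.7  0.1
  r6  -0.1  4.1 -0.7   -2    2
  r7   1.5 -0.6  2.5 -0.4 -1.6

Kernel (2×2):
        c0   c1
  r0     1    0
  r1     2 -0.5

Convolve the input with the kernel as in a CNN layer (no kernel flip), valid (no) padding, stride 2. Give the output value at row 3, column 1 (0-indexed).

4.5

The receptive field on the input at this output position is [-0.7 -2 / 2.5 -0.4]. Elementwise product with the kernel and sum: -0.7·1 + 2.5·2 + -0.4·-0.5.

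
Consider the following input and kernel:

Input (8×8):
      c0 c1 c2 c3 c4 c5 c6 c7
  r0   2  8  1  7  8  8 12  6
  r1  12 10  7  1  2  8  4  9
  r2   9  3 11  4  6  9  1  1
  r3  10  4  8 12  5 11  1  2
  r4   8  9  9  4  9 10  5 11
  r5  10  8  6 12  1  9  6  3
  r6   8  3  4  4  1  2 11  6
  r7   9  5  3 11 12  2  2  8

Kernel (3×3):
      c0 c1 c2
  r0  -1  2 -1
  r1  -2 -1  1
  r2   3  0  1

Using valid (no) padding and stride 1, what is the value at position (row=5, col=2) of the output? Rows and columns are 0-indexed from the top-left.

The receptive field on the input at this output position is [6 12 1 / 4 4 1 / 3 11 12]. Elementwise product with the kernel and sum: 6·-1 + 12·2 + 1·-1 + 4·-2 + 4·-1 + 1·1 + 3·3 + 12·1.

27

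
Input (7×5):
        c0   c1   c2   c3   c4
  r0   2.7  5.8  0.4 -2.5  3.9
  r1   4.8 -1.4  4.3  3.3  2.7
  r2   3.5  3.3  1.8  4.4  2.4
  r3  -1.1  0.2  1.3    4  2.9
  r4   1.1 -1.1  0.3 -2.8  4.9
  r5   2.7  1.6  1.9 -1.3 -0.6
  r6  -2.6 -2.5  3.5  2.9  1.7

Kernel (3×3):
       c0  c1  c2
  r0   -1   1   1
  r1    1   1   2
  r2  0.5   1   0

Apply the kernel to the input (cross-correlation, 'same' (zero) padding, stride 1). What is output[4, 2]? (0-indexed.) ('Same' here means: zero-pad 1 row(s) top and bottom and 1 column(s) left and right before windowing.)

The receptive field on the zero-padded input at this output position is [0.2 1.3 4 / -1.1 0.3 -2.8 / 1.6 1.9 -1.3]. Elementwise product with the kernel and sum: 0.2·-1 + 1.3·1 + 4·1 + -1.1·1 + 0.3·1 + -2.8·2 + 1.6·0.5 + 1.9·1.

1.4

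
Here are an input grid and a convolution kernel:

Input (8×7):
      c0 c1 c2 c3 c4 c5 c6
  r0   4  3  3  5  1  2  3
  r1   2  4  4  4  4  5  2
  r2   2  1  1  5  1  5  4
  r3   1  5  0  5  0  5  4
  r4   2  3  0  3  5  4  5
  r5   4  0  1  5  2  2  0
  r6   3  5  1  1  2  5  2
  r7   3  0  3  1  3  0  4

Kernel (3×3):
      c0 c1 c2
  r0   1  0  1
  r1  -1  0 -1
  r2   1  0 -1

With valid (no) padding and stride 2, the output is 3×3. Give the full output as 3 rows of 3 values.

Output[0,0]: The receptive field on the input at this output position is [4 3 3 / 2 4 4 / 2 1 1]. Elementwise product with the kernel and sum: 4·1 + 3·1 + 2·-1 + 4·-1 + 2·1 + 1·-1.
Output[0,1]: The receptive field on the input at this output position is [3 5 1 / 4 4 4 / 1 5 1]. Elementwise product with the kernel and sum: 3·1 + 1·1 + 4·-1 + 4·-1 + 1·1 + 1·-1.

2 -4 -5
4 -3 1
-1 1 8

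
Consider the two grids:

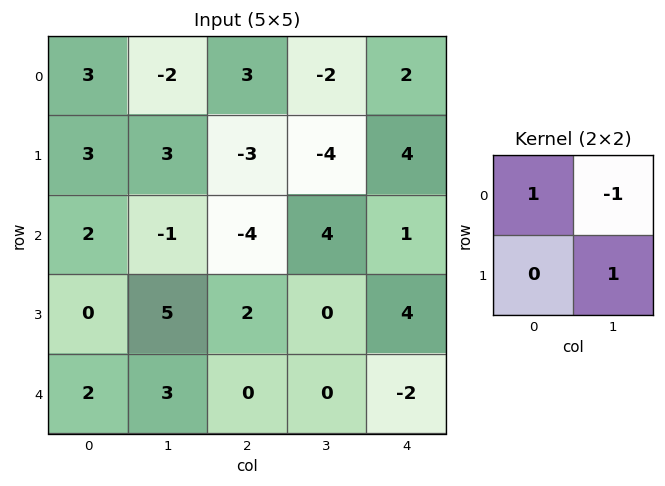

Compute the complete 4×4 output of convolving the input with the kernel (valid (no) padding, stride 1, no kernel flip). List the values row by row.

8 -8 1 0
-1 2 5 -7
8 5 -8 7
-2 3 2 -6

Output[0,0]: The receptive field on the input at this output position is [3 -2 / 3 3]. Elementwise product with the kernel and sum: 3·1 + -2·-1 + 3·1.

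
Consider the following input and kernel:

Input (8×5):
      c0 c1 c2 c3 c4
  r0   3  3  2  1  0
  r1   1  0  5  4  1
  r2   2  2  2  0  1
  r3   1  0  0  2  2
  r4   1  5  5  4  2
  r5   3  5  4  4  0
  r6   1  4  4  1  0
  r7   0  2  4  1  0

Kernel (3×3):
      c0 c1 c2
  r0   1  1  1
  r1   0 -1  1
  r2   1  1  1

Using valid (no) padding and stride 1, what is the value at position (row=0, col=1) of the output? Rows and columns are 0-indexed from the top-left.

9

The receptive field on the input at this output position is [3 2 1 / 0 5 4 / 2 2 0]. Elementwise product with the kernel and sum: 3·1 + 2·1 + 1·1 + 5·-1 + 4·1 + 2·1 + 2·1 + 0·1.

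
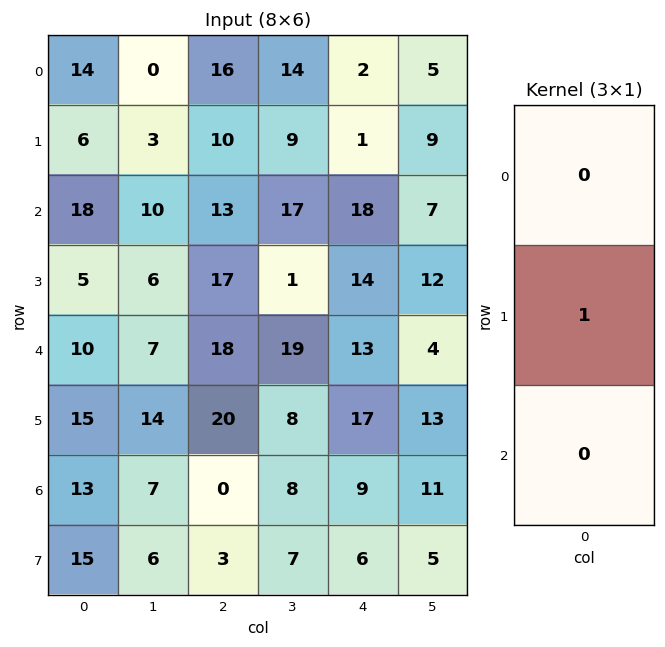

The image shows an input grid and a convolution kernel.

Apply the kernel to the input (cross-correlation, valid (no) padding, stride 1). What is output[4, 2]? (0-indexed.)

The receptive field on the input at this output position is [18 / 20 / 0]. Elementwise product with the kernel and sum: 20·1.

20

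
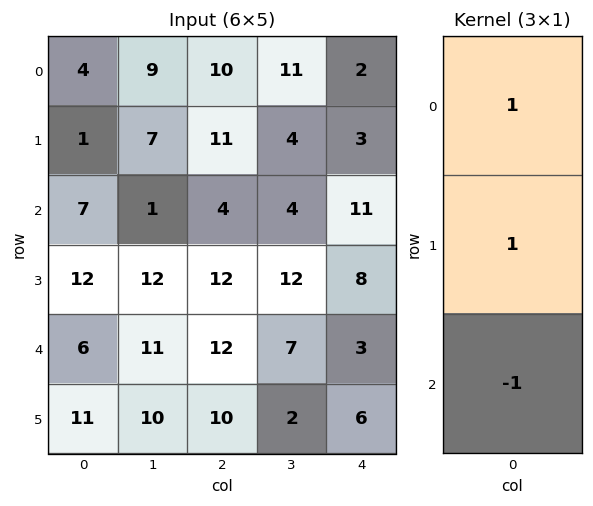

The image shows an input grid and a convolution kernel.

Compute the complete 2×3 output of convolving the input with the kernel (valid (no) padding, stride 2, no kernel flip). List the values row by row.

Output[0,0]: The receptive field on the input at this output position is [4 / 1 / 7]. Elementwise product with the kernel and sum: 4·1 + 1·1 + 7·-1.

-2 17 -6
13 4 16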